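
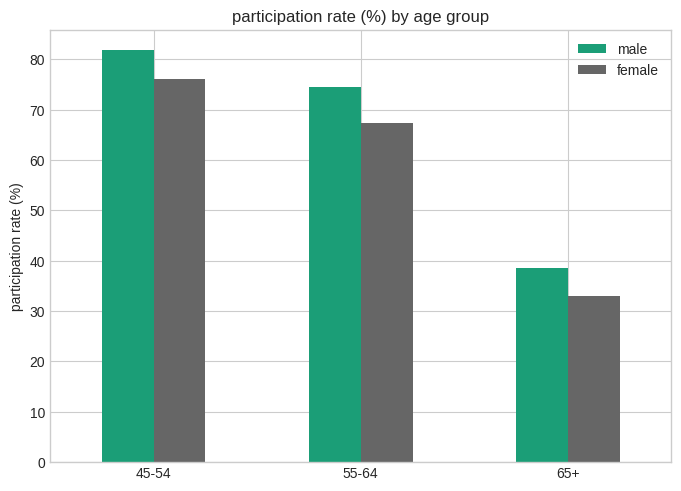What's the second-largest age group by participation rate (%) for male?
Top 3 for male: 45-54 ≈ 80, 55-64 ≈ 70, 65+ ≈ 40.

55-64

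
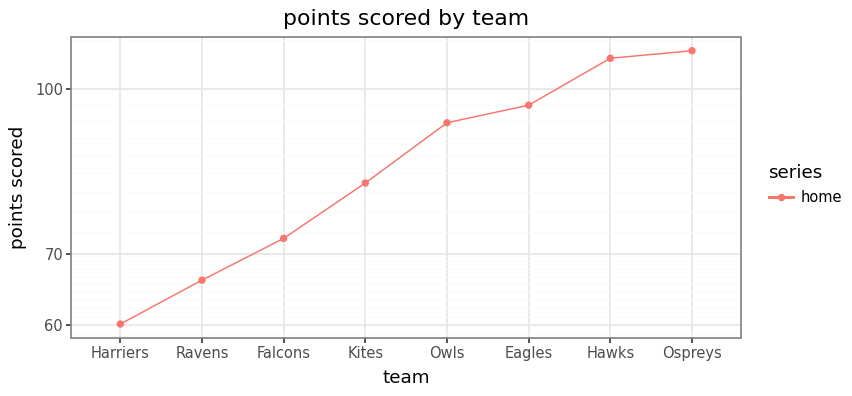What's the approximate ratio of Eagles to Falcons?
Eagles ≈ 95, Falcons ≈ 70; 95/70 ≈ 1.36.

≈ 1.36×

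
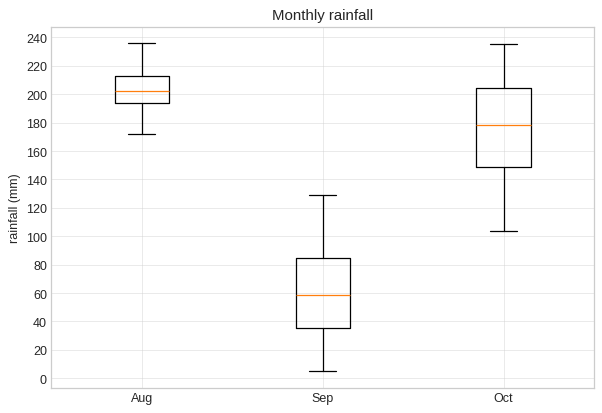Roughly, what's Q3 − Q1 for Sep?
≈ 40

Q3 ≈ 80, Q1 ≈ 40; IQR ≈ 40.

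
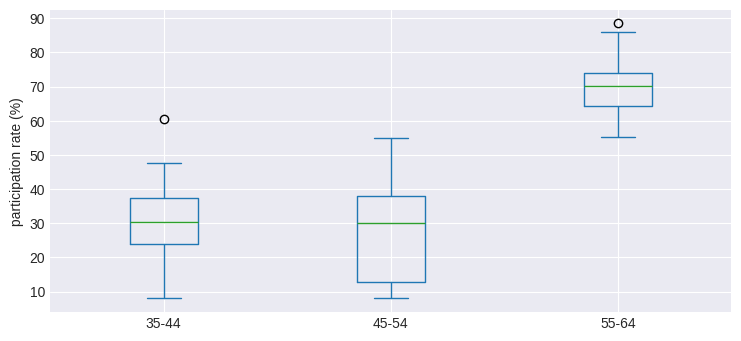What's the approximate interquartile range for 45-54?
≈ 25

Q3 ≈ 40, Q1 ≈ 15; IQR ≈ 25.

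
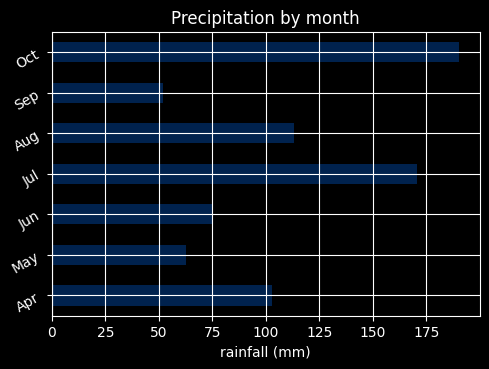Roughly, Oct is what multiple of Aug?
≈ 1.67×

Oct ≈ 200, Aug ≈ 120; 200/120 ≈ 1.67.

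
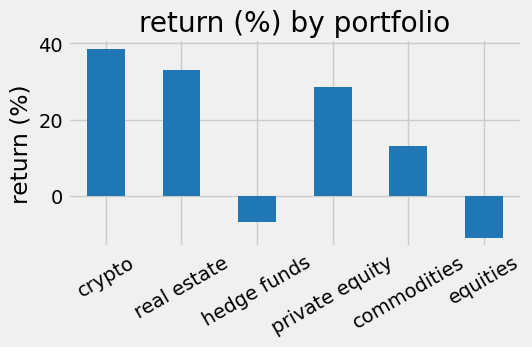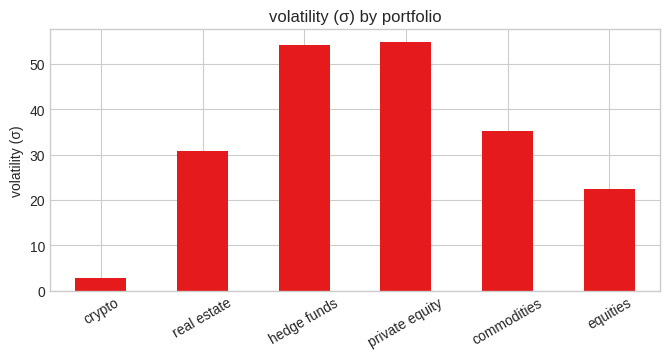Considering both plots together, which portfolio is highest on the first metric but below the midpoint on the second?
crypto

Chart 2 median volatility (σ) ≈ 30; below-median portfolios: crypto, real estate, equities. Among those, crypto has the highest return (%) (≈ 40).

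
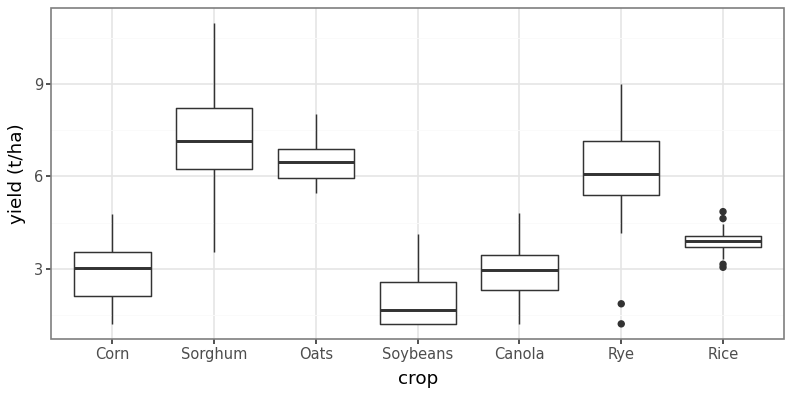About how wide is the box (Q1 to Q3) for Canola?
≈ 1.0

Q3 ≈ 3.5, Q1 ≈ 2.5; IQR ≈ 1.0.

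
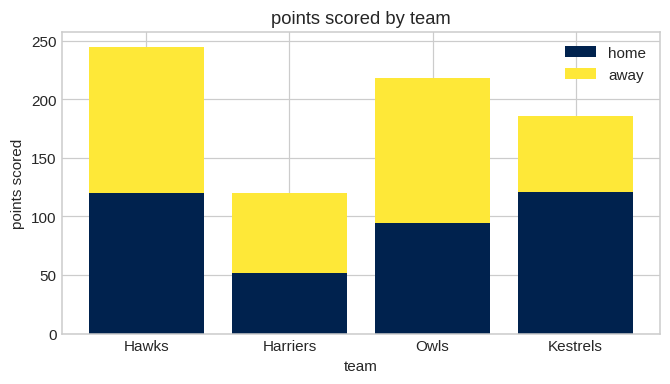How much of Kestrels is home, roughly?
home top ≈ 125, bottom ≈ 0; segment ≈ 125.

≈ 125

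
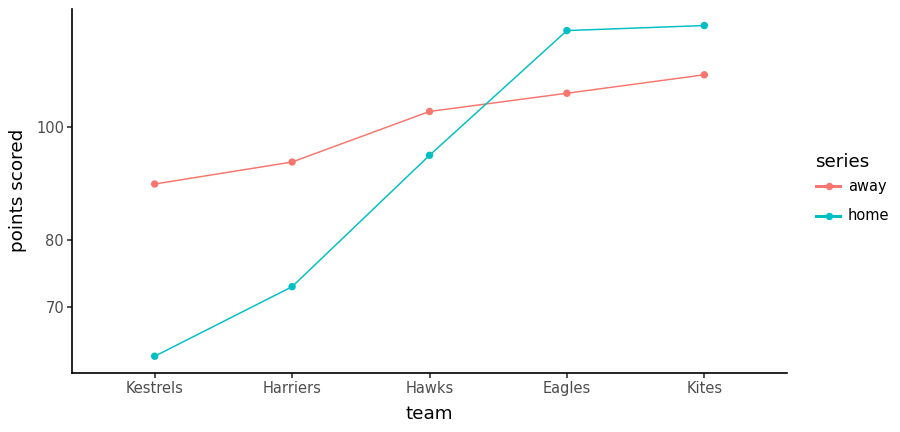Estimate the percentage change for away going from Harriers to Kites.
Harriers ≈ 95, Kites ≈ 110; (110 − 95) / 95 ≈ +15.8%.

≈ +15.8%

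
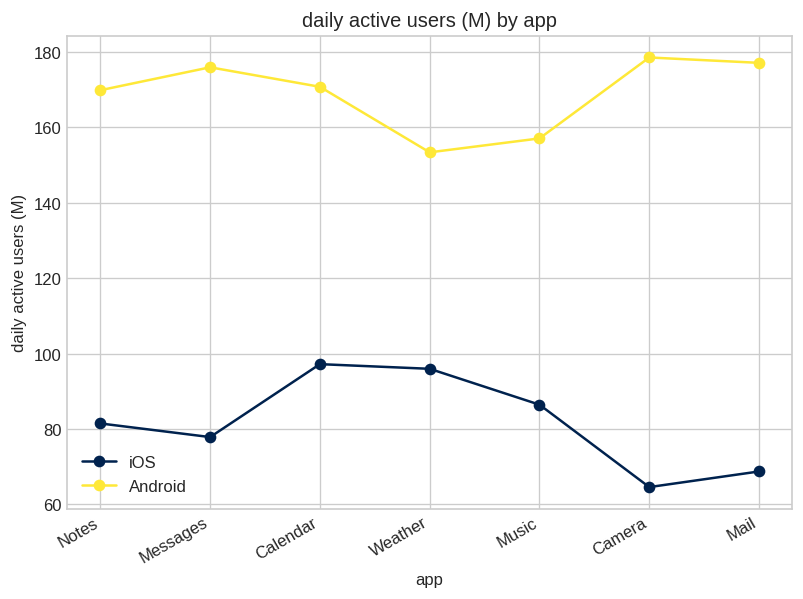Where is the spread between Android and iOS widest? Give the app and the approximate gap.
Camera, ≈ 120 M

Camera: Android ≈ 180, iOS ≈ 60 → gap ≈ 120. Next-largest (Mail) is only ≈ 110.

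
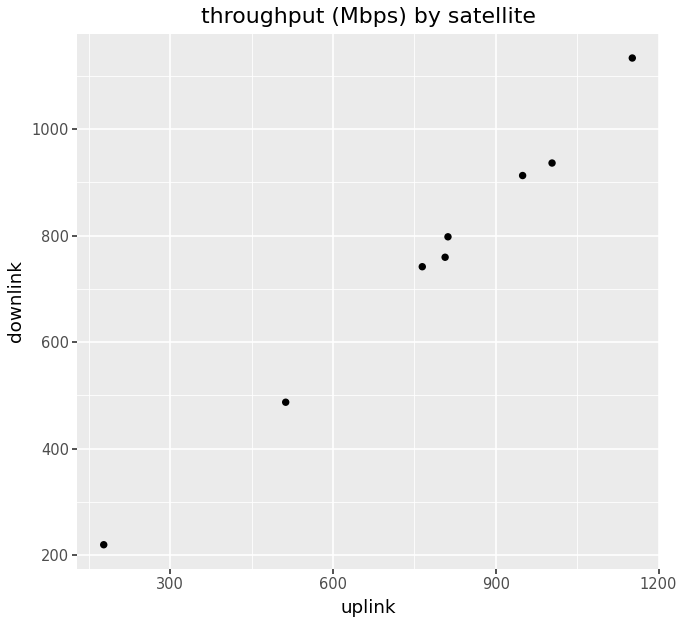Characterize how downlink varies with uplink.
positive, strong

Points are positively correlated; strong (|r| ≈ 1.0).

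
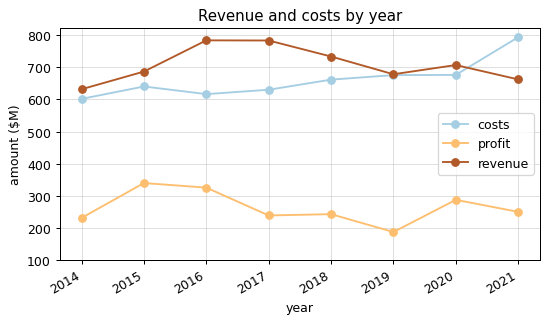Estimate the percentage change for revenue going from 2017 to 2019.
≈ -12.5%

2017 ≈ 800, 2019 ≈ 700; (700 − 800) / 800 ≈ -12.5%.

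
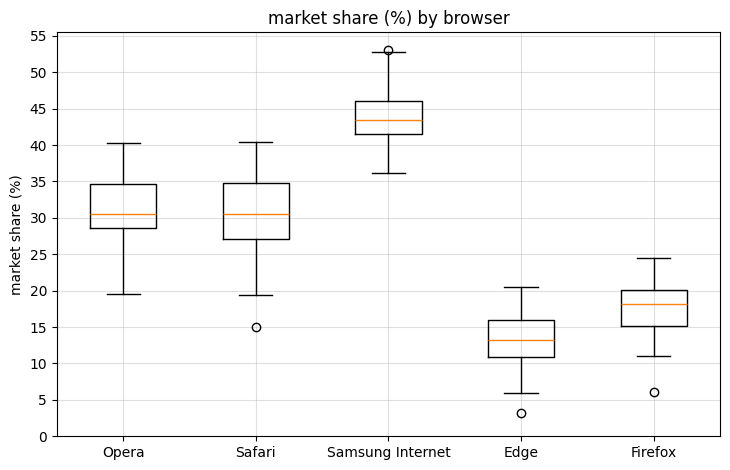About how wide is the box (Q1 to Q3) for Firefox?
≈ 5

Q3 ≈ 20, Q1 ≈ 15; IQR ≈ 5.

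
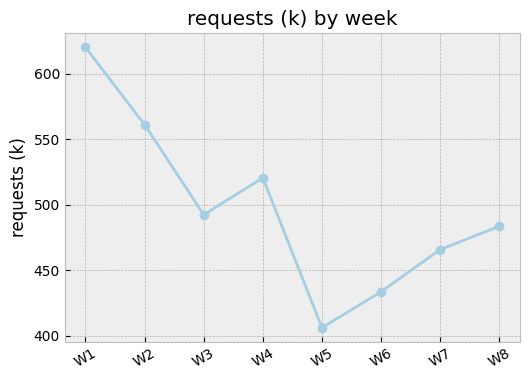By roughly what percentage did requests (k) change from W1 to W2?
W1 ≈ 620, W2 ≈ 560; (560 − 620) / 620 ≈ -9.7%.

≈ -9.7%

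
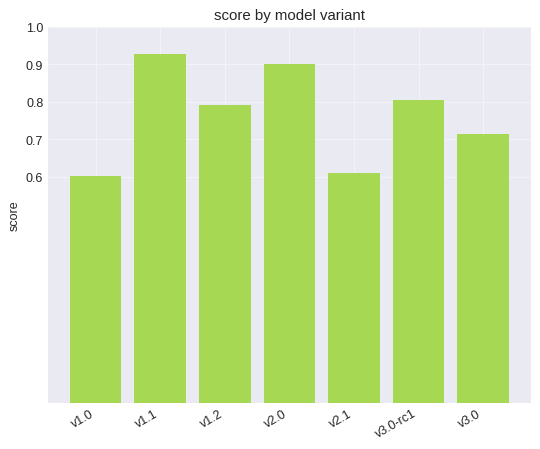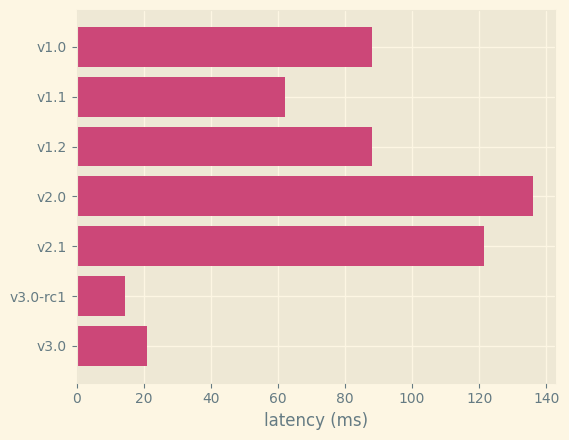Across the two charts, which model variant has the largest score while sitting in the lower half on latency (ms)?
v1.1

Chart 2 median latency (ms) ≈ 80; below-median model variants: v1.1, v3.0-rc1, v3.0. Among those, v1.1 has the highest score (≈ 0.9).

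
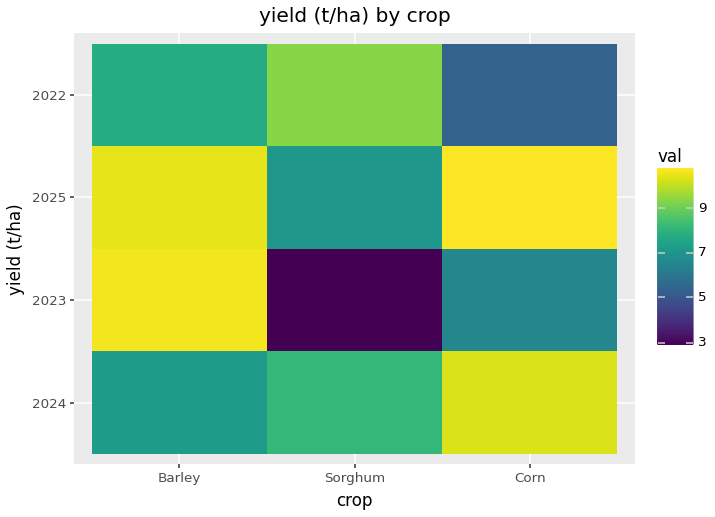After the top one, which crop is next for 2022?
Top 3 for 2022: Sorghum ≈ 9, Barley ≈ 8, Corn ≈ 5.

Barley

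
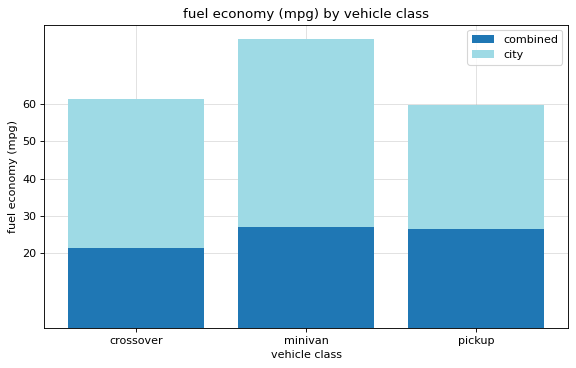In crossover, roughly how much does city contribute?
city top ≈ 60, bottom ≈ 20; segment ≈ 40.

≈ 40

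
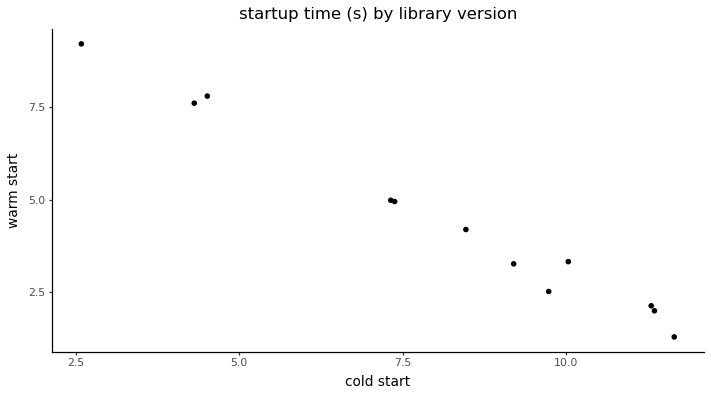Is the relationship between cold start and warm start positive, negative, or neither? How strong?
negative, strong

Points are negatively correlated; strong (|r| ≈ 1.0).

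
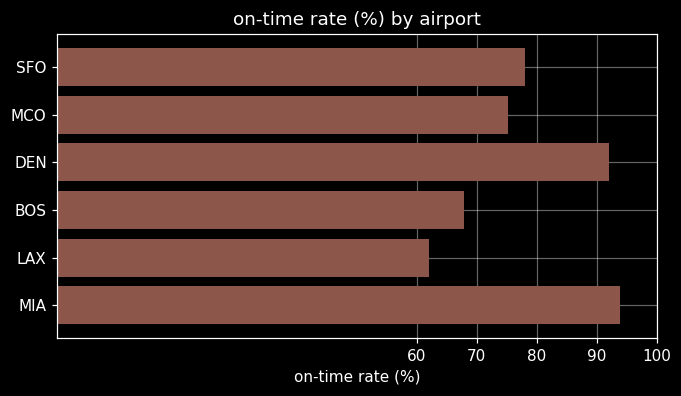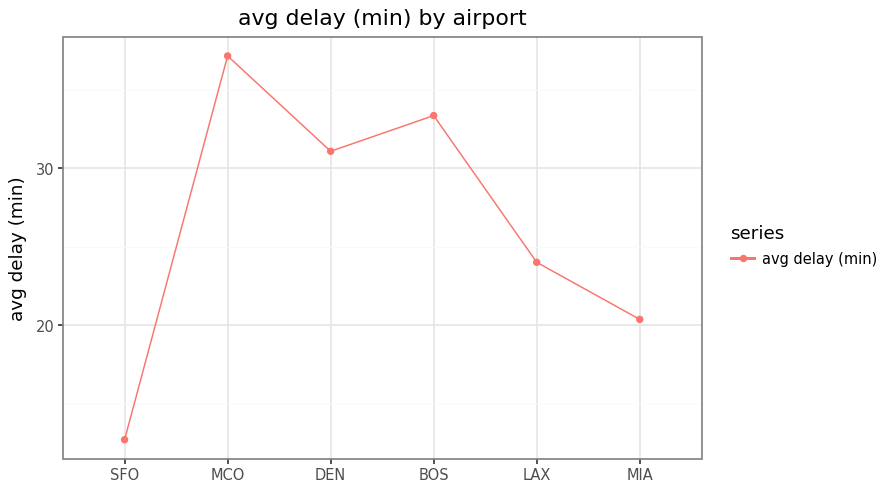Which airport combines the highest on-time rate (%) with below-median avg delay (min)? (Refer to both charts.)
Chart 2 median avg delay (min) ≈ 30; below-median airports: SFO, LAX, MIA. Among those, MIA has the highest on-time rate (%) (≈ 90).

MIA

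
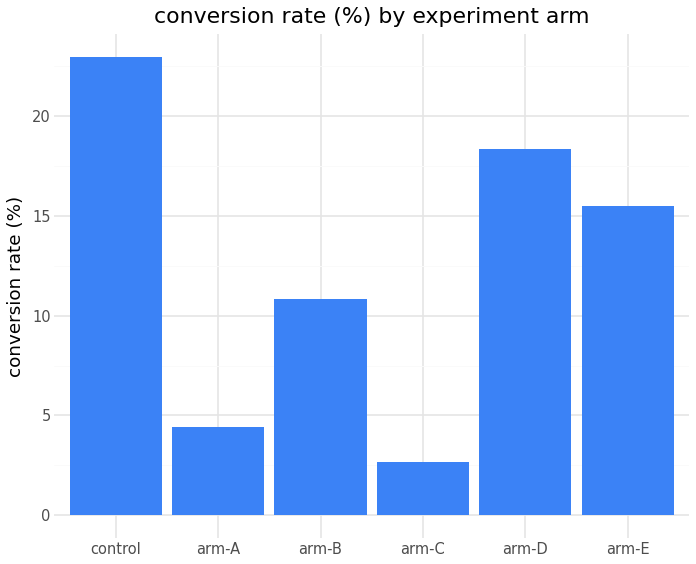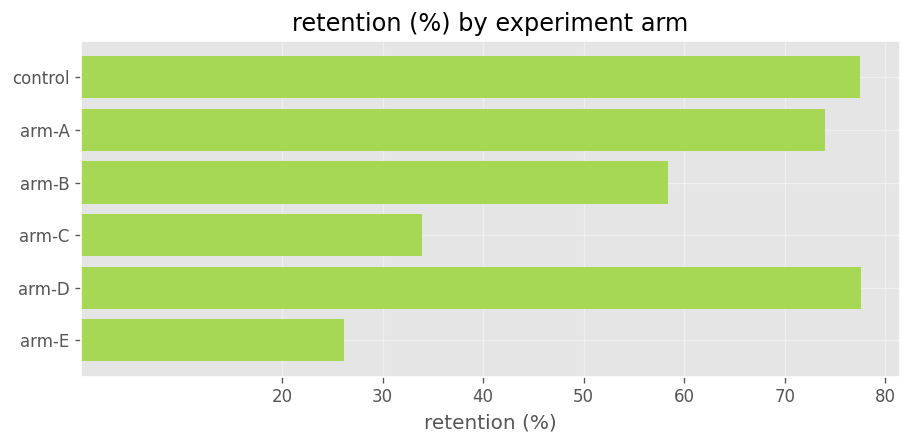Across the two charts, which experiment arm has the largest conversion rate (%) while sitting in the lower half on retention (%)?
arm-E

Chart 2 median retention (%) ≈ 70; below-median experiment arms: arm-B, arm-C, arm-E. Among those, arm-E has the highest conversion rate (%) (≈ 15).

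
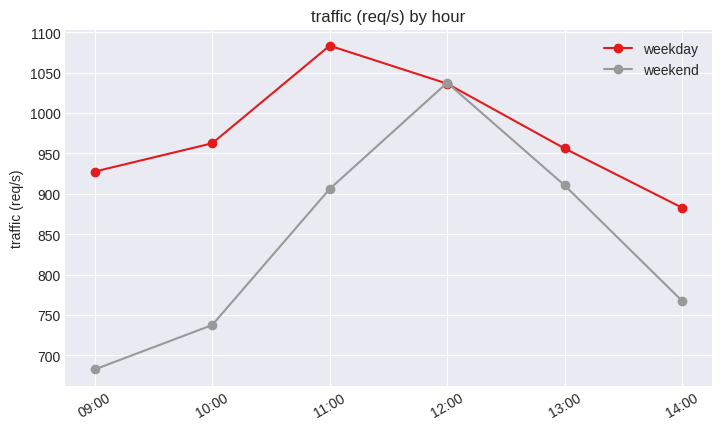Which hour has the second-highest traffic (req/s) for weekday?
12:00

Top 3 for weekday: 11:00 ≈ 1100, 12:00 ≈ 1050, 10:00 ≈ 950.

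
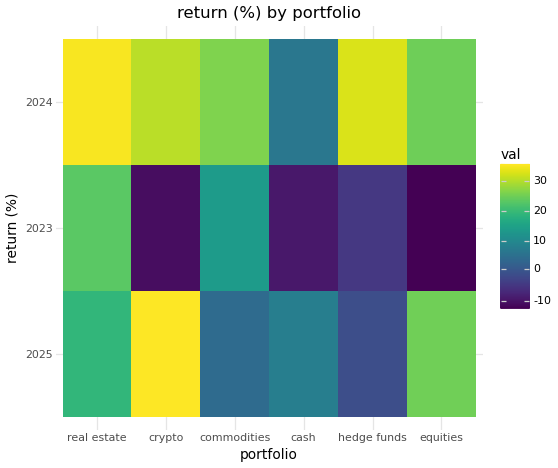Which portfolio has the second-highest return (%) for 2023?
Top 3 for 2023: real estate ≈ 25, commodities ≈ 15, hedge funds ≈ -5.

commodities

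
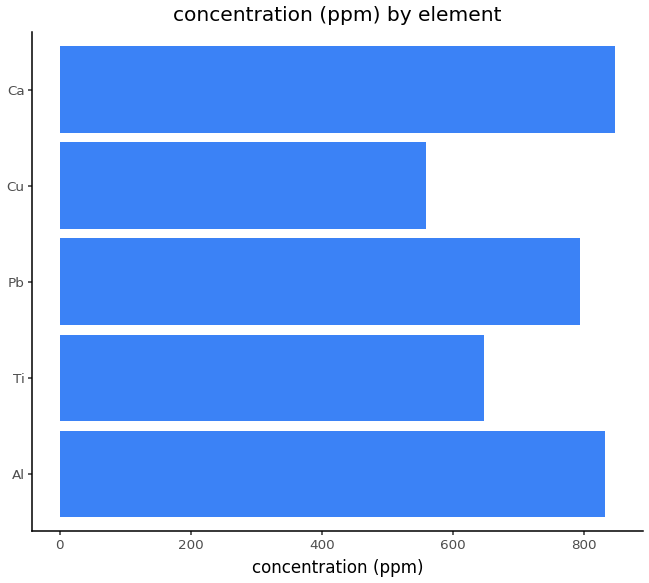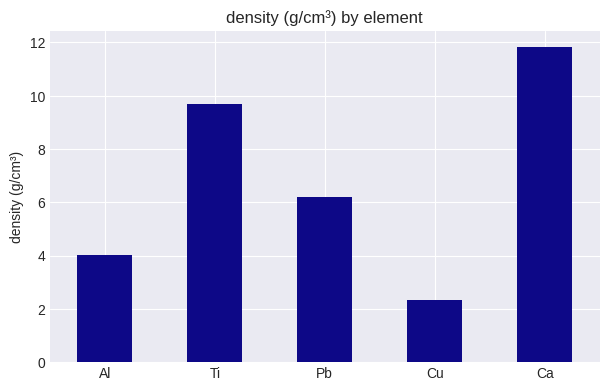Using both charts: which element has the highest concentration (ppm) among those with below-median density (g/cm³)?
Al

Chart 2 median density (g/cm³) ≈ 6; below-median elements: Al, Cu. Among those, Al has the highest concentration (ppm) (≈ 800).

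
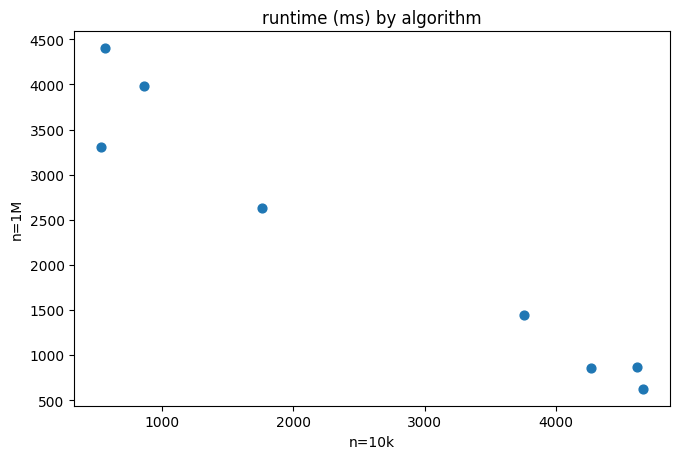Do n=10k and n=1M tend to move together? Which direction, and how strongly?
negative, strong

Points are negatively correlated; strong (|r| ≈ 1.0).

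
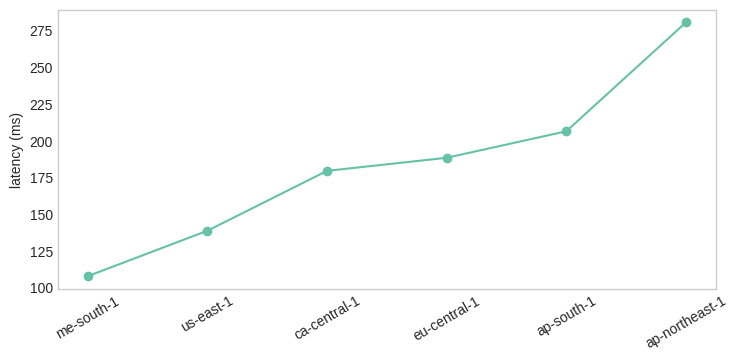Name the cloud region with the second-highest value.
ap-south-1

Top 3: ap-northeast-1 ≈ 280, ap-south-1 ≈ 200, eu-central-1 ≈ 180.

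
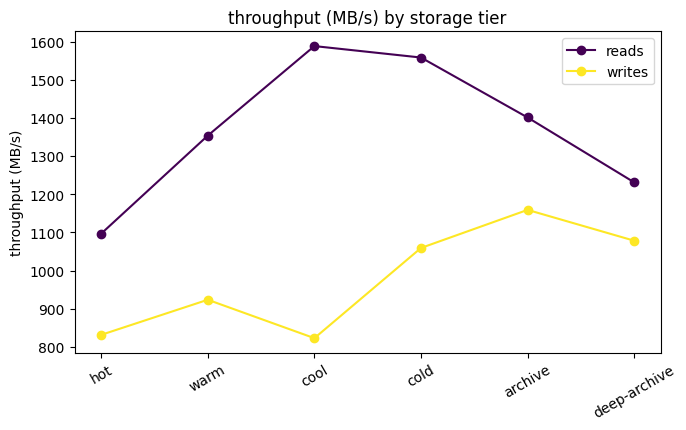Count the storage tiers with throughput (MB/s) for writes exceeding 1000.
3

Above 1000: cold, archive, deep-archive.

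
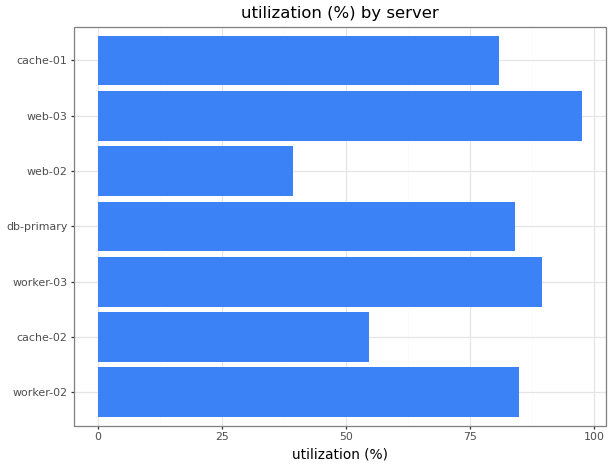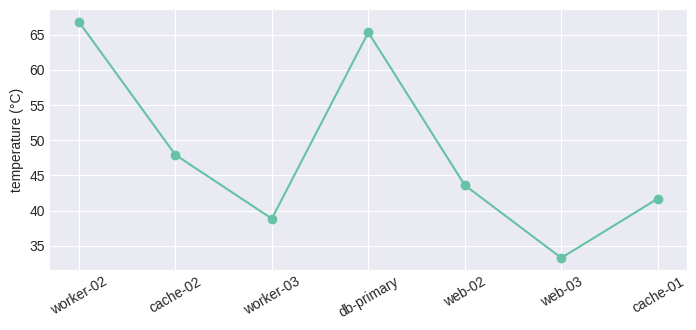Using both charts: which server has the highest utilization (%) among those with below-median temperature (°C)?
web-03

Chart 2 median temperature (°C) ≈ 40; below-median servers: worker-03, web-03, cache-01. Among those, web-03 has the highest utilization (%) (≈ 100).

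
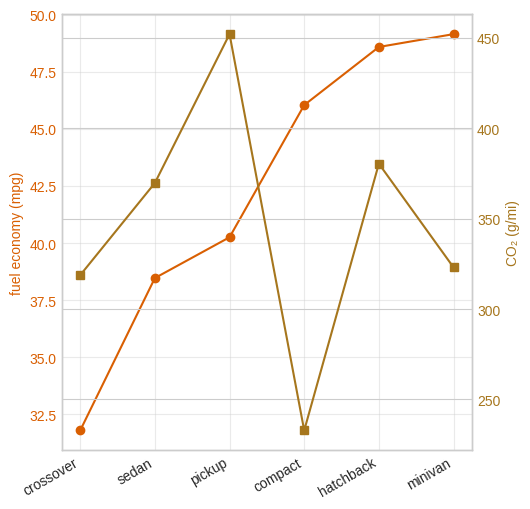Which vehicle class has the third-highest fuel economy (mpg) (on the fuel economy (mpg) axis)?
compact

Top 4 (on the fuel economy (mpg) axis): minivan ≈ 50, hatchback ≈ 48, compact ≈ 46, pickup ≈ 40.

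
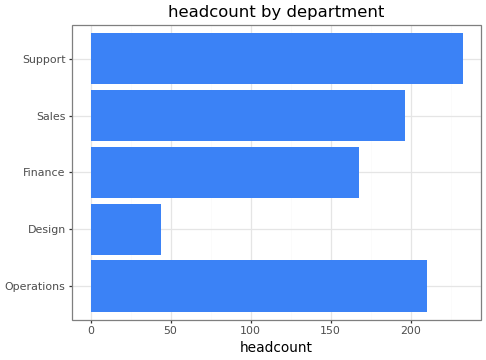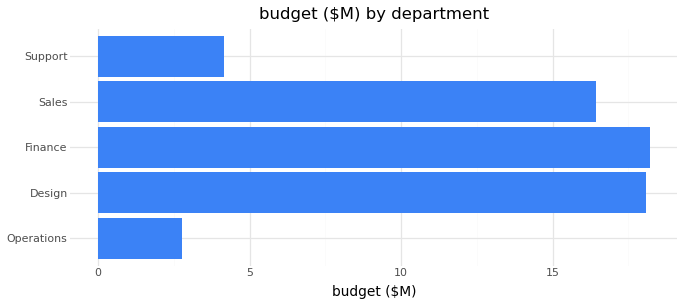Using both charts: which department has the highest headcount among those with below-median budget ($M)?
Chart 2 median budget ($M) ≈ 16; below-median departments: Operations, Support. Among those, Support has the highest headcount (≈ 225).

Support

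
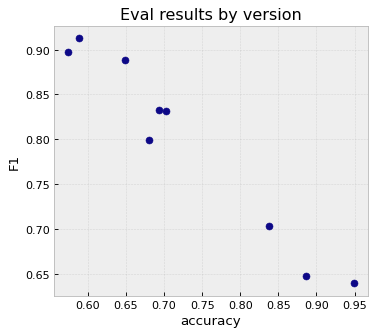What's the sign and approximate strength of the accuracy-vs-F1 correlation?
Points are negatively correlated; strong (|r| ≈ 1.0).

negative, strong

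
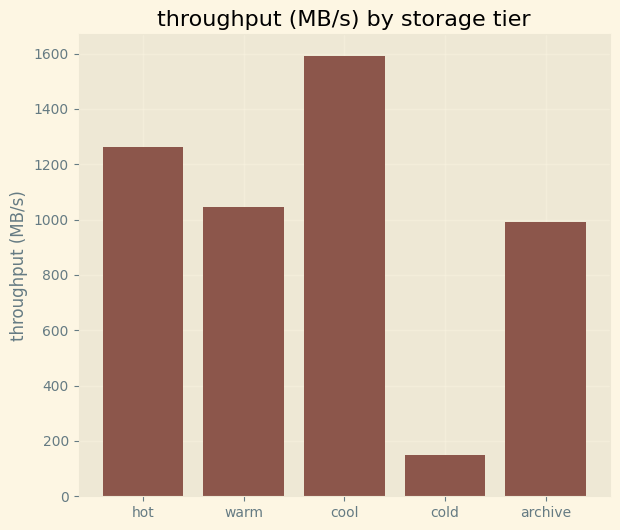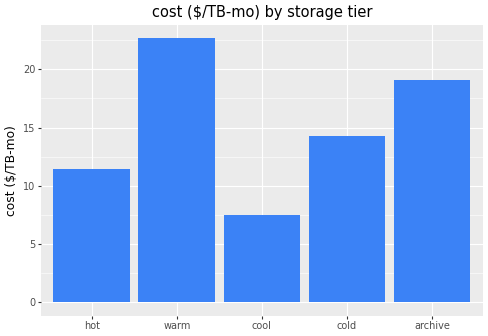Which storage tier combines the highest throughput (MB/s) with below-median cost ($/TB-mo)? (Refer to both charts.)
cool

Chart 2 median cost ($/TB-mo) ≈ 15; below-median storage tiers: hot, cool. Among those, cool has the highest throughput (MB/s) (≈ 1600).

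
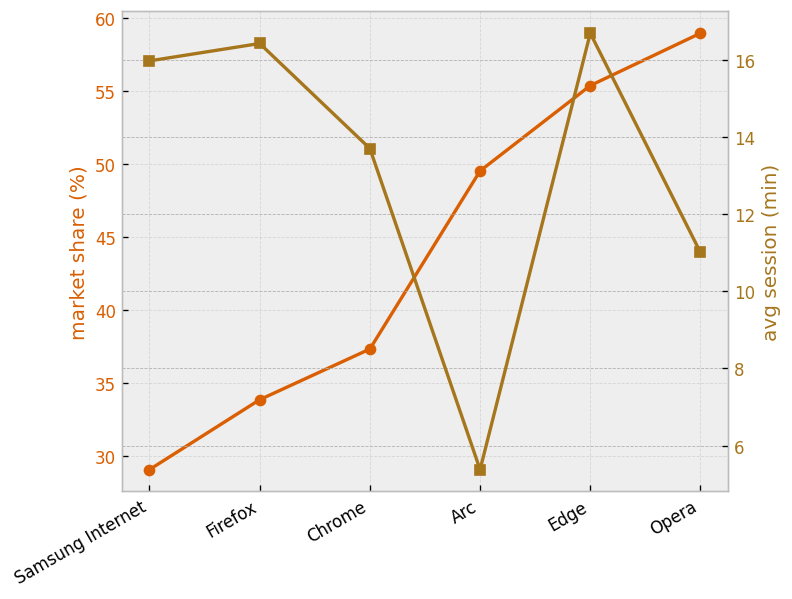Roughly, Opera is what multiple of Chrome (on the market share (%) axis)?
Opera ≈ 60, Chrome ≈ 35; 60/35 ≈ 1.71.

≈ 1.71×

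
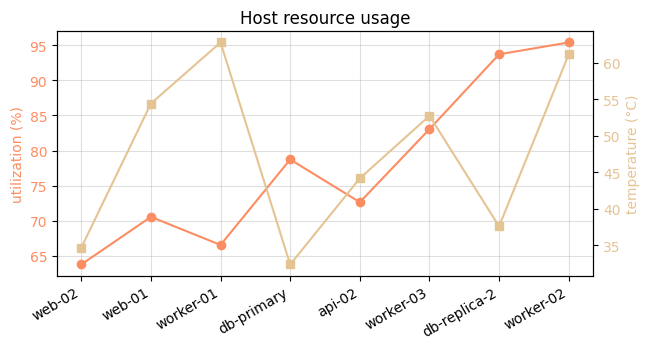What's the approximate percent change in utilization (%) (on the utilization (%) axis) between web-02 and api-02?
web-02 ≈ 65, api-02 ≈ 75; (75 − 65) / 65 ≈ +15.4%.

≈ +15.4%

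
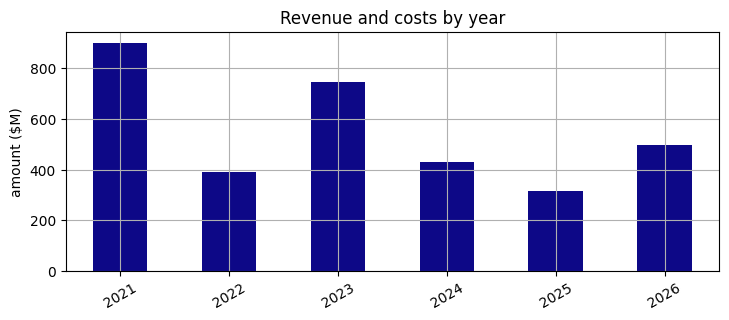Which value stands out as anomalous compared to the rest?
2021 ≈ 900; the rest sit between ≈ 300 and ≈ 700.

2021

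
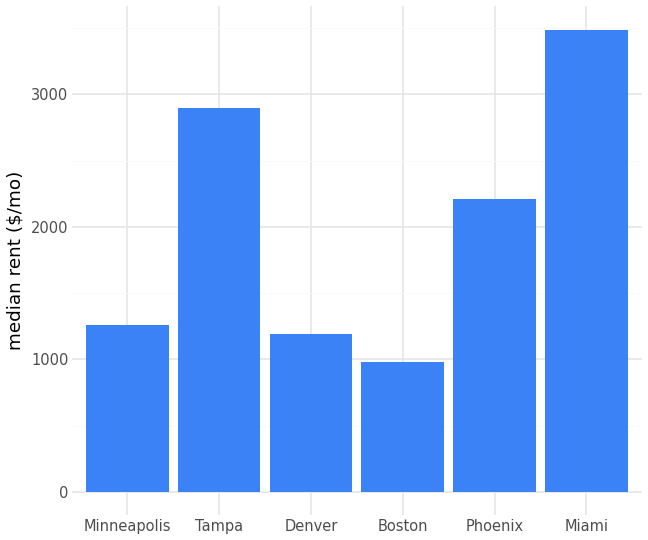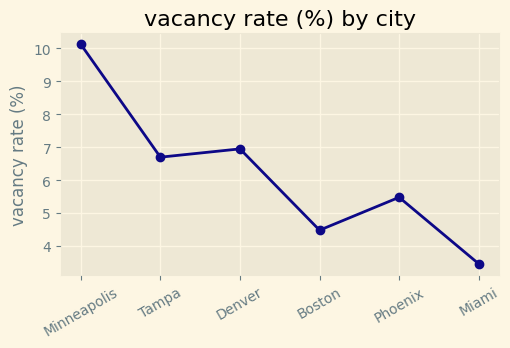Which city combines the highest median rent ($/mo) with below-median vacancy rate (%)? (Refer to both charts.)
Chart 2 median vacancy rate (%) ≈ 6; below-median cities: Boston, Phoenix, Miami. Among those, Miami has the highest median rent ($/mo) (≈ 3500).

Miami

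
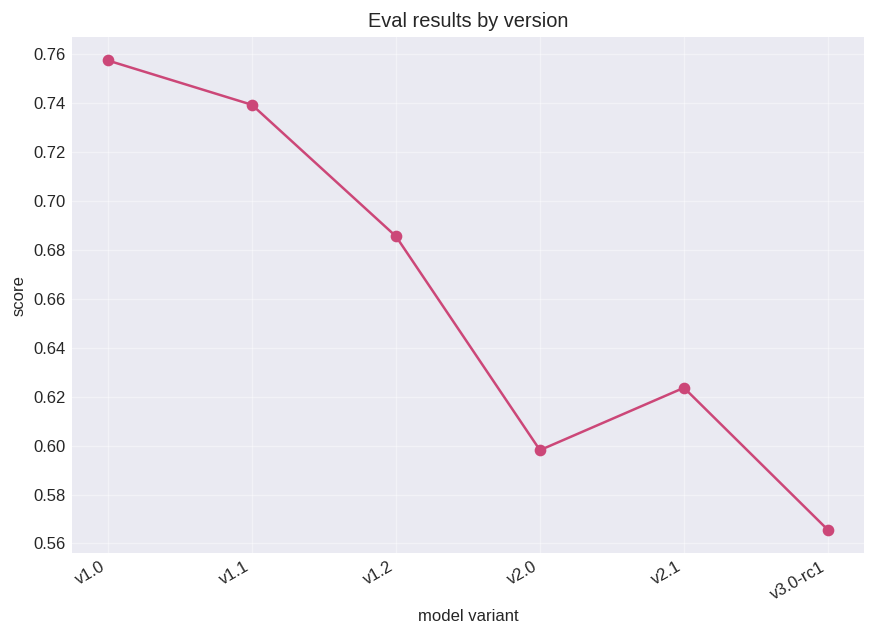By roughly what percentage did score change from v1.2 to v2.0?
≈ -11.8%

v1.2 ≈ 0.68, v2.0 ≈ 0.60; (0.60 − 0.68) / 0.68 ≈ -11.8%.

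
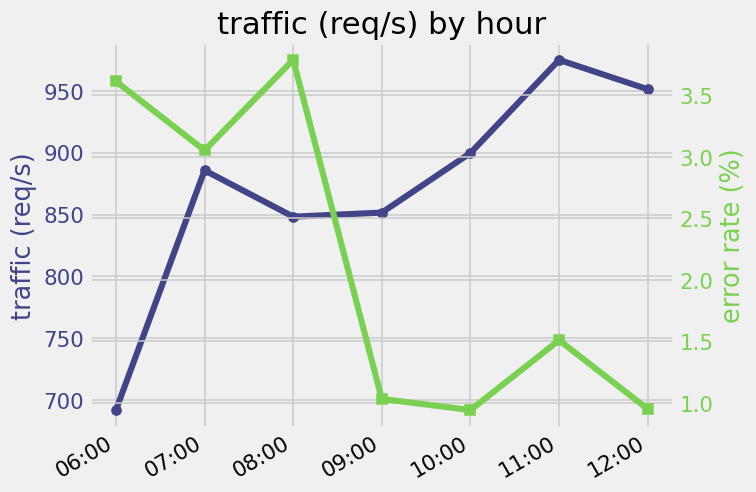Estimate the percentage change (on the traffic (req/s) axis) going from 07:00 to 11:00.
≈ +11.4%

07:00 ≈ 875, 11:00 ≈ 975; (975 − 875) / 875 ≈ +11.4%.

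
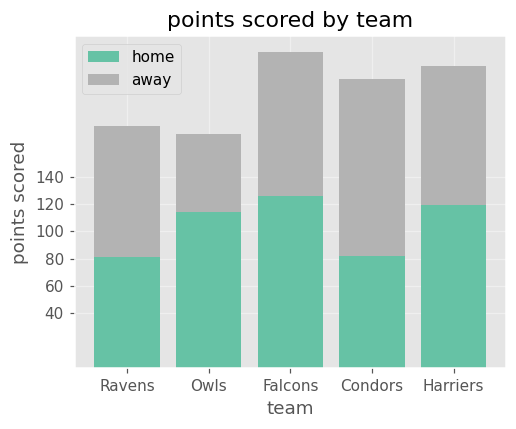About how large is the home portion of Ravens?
home top ≈ 80, bottom ≈ 0; segment ≈ 80.

≈ 80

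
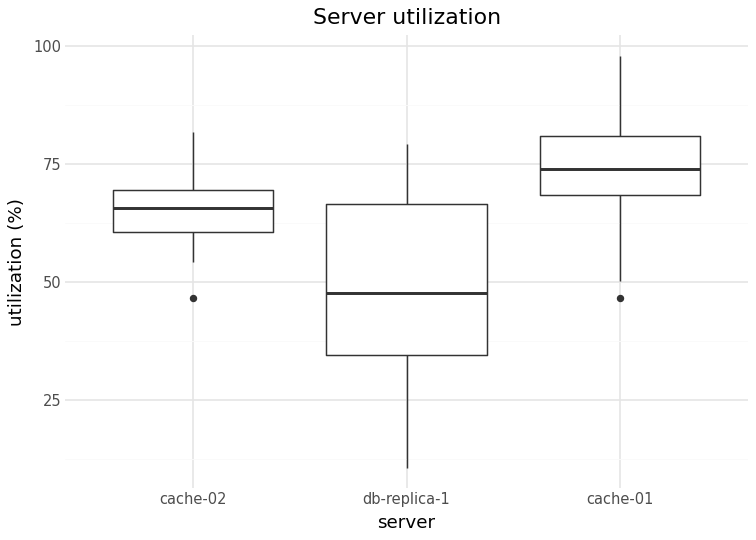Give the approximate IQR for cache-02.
Q3 ≈ 70, Q1 ≈ 60; IQR ≈ 10.

≈ 10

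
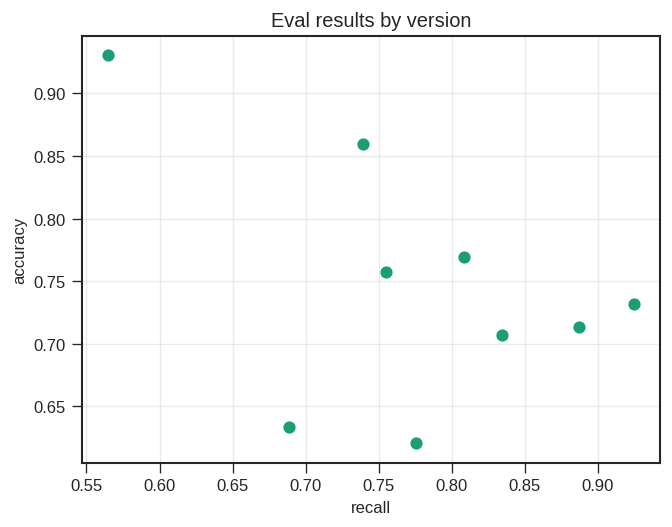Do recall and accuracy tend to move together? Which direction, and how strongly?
negative, moderate

Points are negatively correlated; moderate (|r| ≈ 0.5).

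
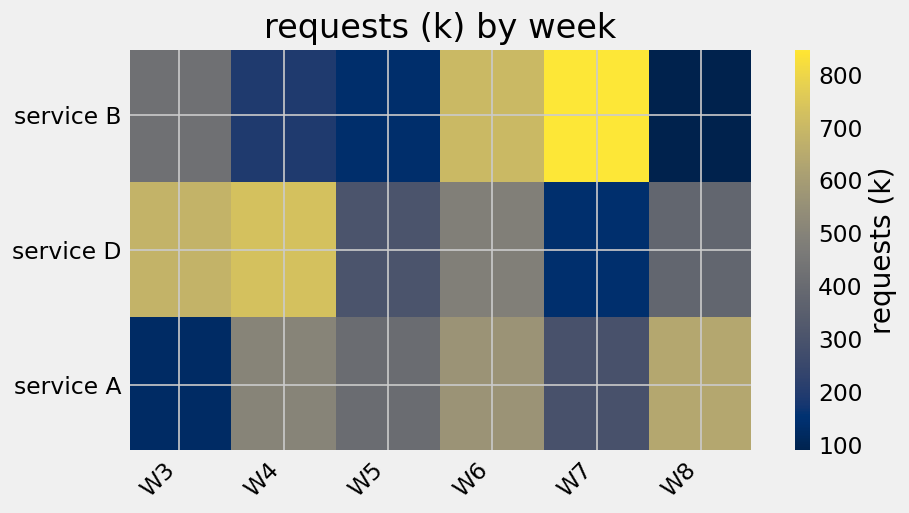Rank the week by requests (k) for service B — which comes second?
Top 3 for service B: W7 ≈ 900, W6 ≈ 700, W3 ≈ 400.

W6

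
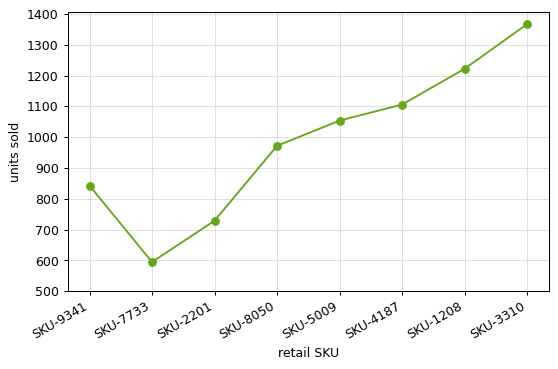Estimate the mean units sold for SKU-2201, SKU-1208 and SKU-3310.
≈ 1100

(700 + 1200 + 1400) / 3 ≈ 1100.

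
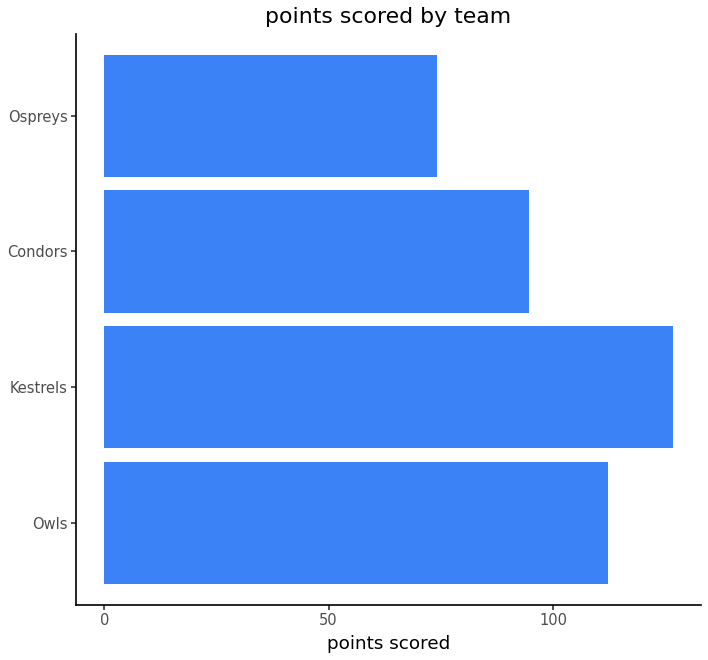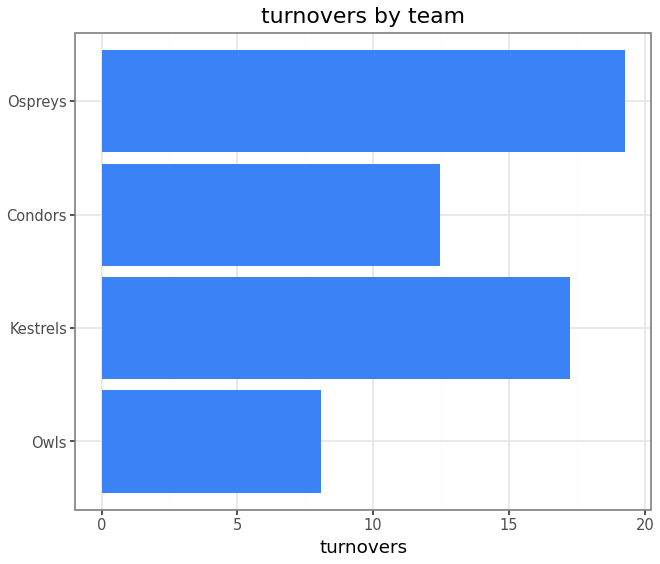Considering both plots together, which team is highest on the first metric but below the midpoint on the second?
Chart 2 median turnovers ≈ 14; below-median teams: Owls, Condors. Among those, Owls has the highest points scored (≈ 120).

Owls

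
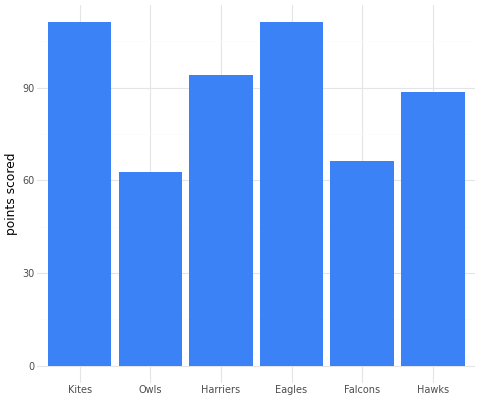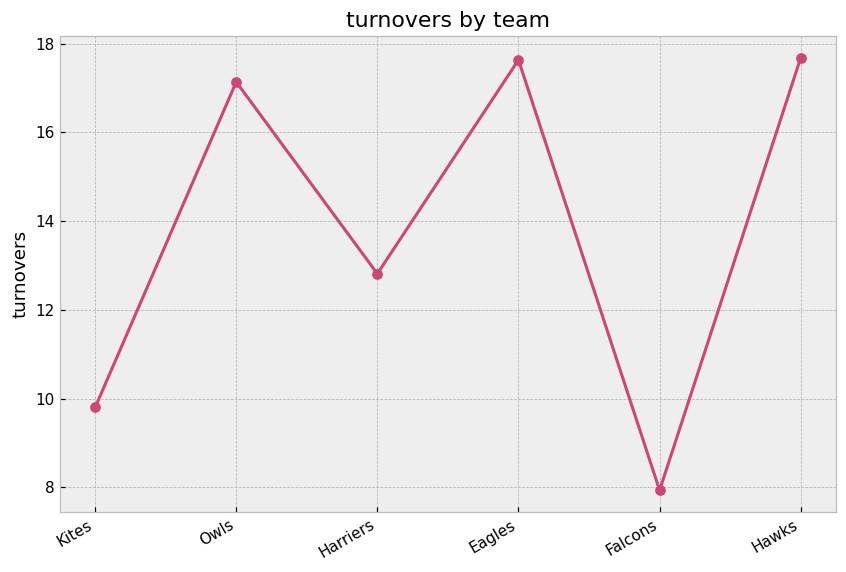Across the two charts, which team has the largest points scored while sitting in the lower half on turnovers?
Kites

Chart 2 median turnovers ≈ 14; below-median teams: Kites, Harriers, Falcons. Among those, Kites has the highest points scored (≈ 120).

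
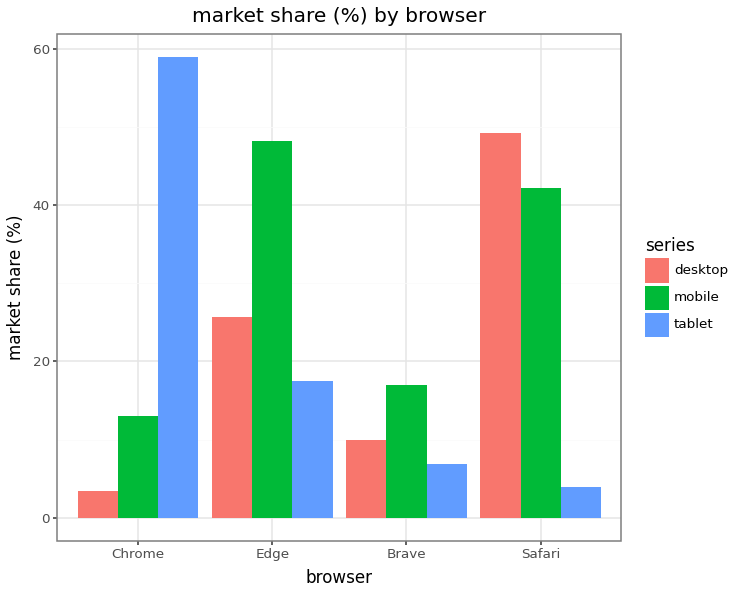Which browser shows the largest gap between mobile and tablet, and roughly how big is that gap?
Chrome: mobile ≈ 15, tablet ≈ 60 → gap ≈ 45. Next-largest (Safari) is only ≈ 35.

Chrome, ≈ 45 %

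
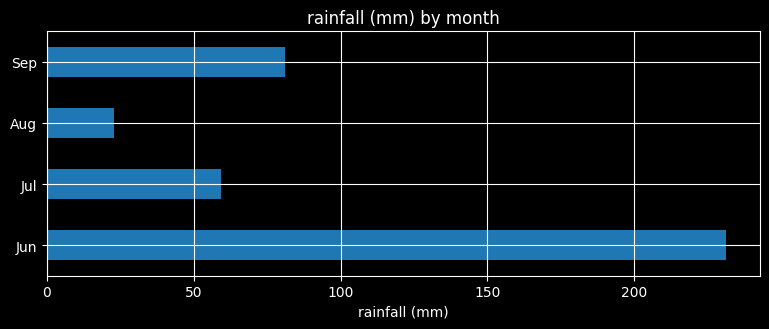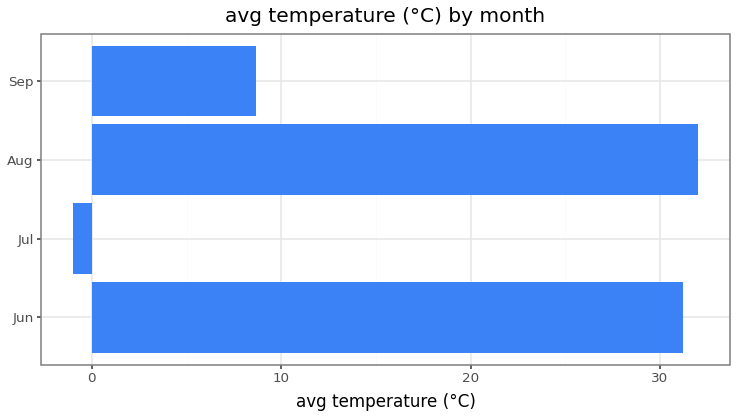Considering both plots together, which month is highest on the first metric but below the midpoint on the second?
Chart 2 median avg temperature (°C) ≈ 20; below-median months: Jul, Sep. Among those, Sep has the highest rainfall (mm) (≈ 75).

Sep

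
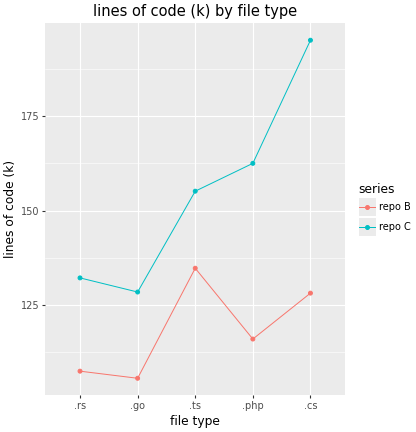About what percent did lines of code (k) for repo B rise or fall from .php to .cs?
≈ +8.3%

.php ≈ 120, .cs ≈ 130; (130 − 120) / 120 ≈ +8.3%.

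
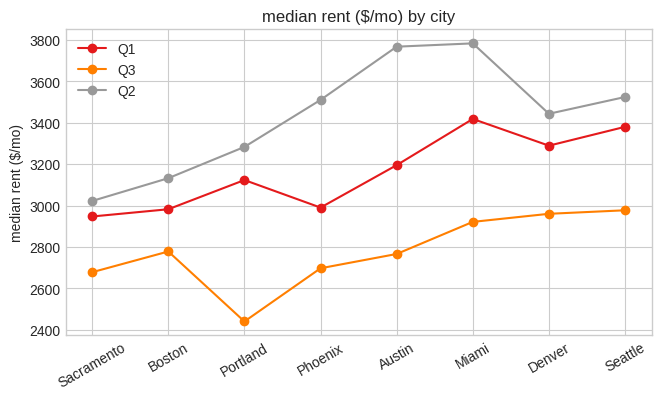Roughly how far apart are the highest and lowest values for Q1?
Max Miami ≈ 3400, min Sacramento ≈ 3000; range ≈ 400.

≈ 400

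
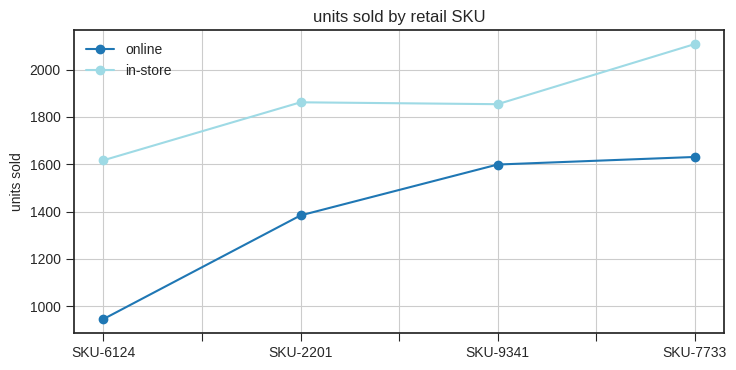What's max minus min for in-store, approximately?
Max SKU-7733 ≈ 2100, min SKU-6124 ≈ 1600; range ≈ 500.

≈ 500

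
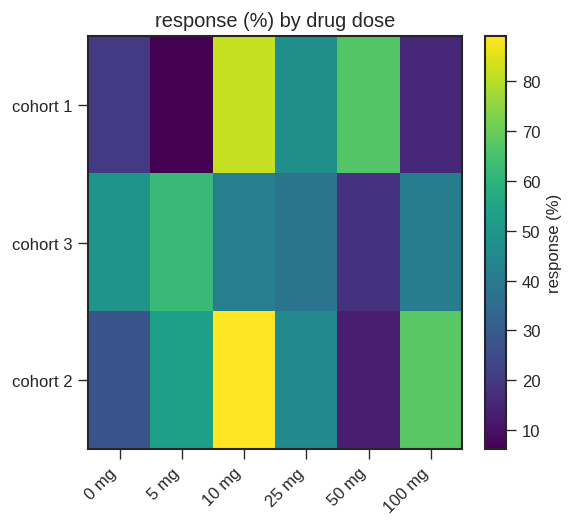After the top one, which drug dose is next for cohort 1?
Top 3 for cohort 1: 10 mg ≈ 80, 50 mg ≈ 70, 25 mg ≈ 50.

50 mg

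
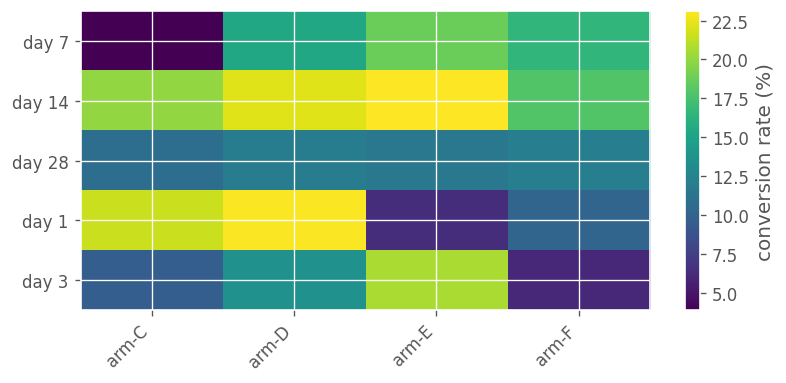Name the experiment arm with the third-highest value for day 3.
arm-C

Top 4 for day 3: arm-E ≈ 20, arm-D ≈ 14, arm-C ≈ 10, arm-F ≈ 6.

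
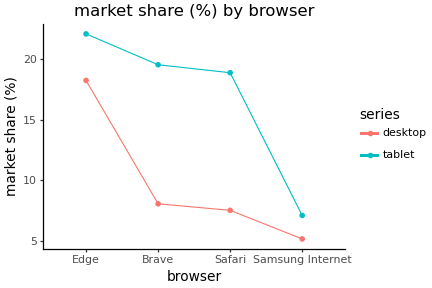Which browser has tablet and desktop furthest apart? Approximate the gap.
Brave: tablet ≈ 20, desktop ≈ 8 → gap ≈ 12. Next-largest (Safari) is only ≈ 10.

Brave, ≈ 12 %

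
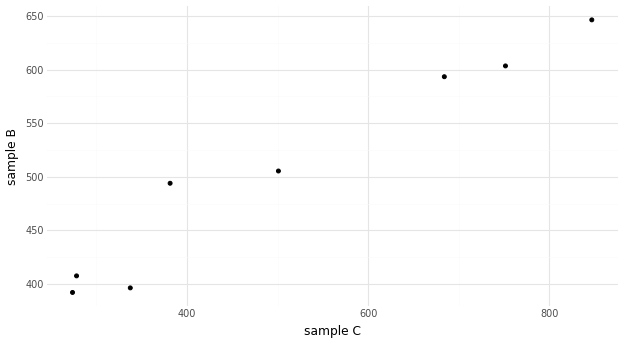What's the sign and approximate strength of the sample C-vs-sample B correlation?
positive, strong

Points are positively correlated; strong (|r| ≈ 1.0).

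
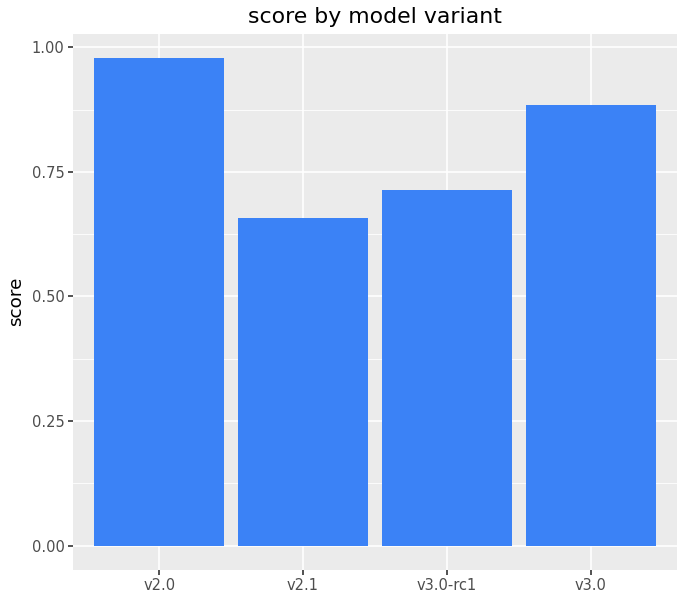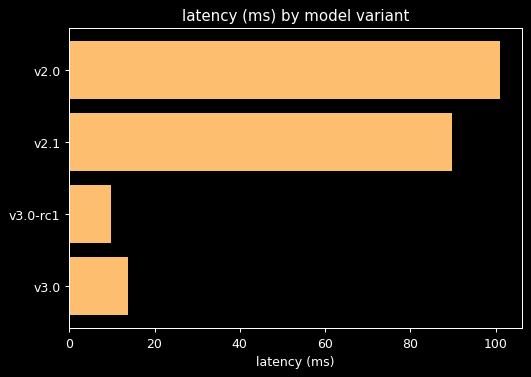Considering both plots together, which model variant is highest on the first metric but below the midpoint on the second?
Chart 2 median latency (ms) ≈ 50; below-median model variants: v3.0-rc1, v3.0. Among those, v3.0 has the highest score (≈ 0.9).

v3.0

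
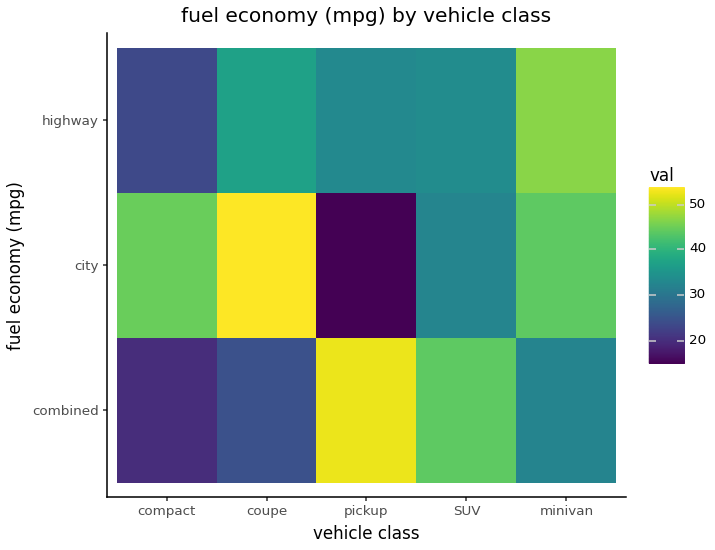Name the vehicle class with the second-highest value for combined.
SUV

Top 3 for combined: pickup ≈ 55, SUV ≈ 45, minivan ≈ 30.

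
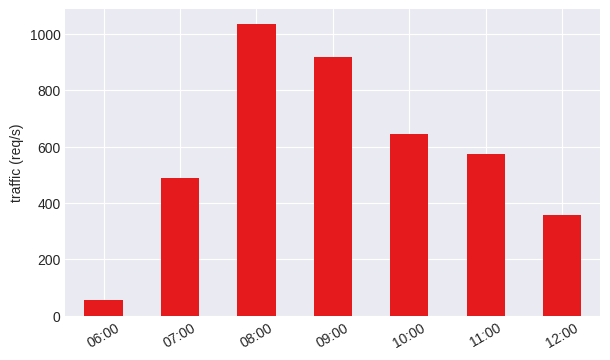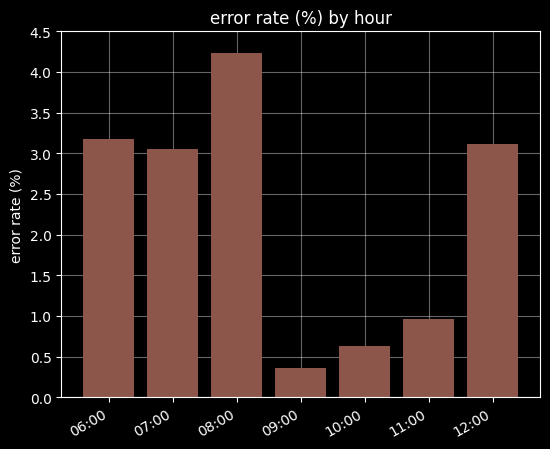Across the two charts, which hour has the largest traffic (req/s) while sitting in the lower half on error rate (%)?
09:00

Chart 2 median error rate (%) ≈ 3; below-median hours: 09:00, 10:00, 11:00. Among those, 09:00 has the highest traffic (req/s) (≈ 900).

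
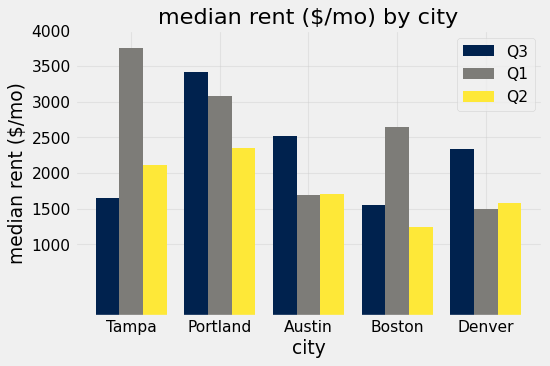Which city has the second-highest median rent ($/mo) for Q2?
Top 3 for Q2: Portland ≈ 2500, Tampa ≈ 2000, Austin ≈ 1500.

Tampa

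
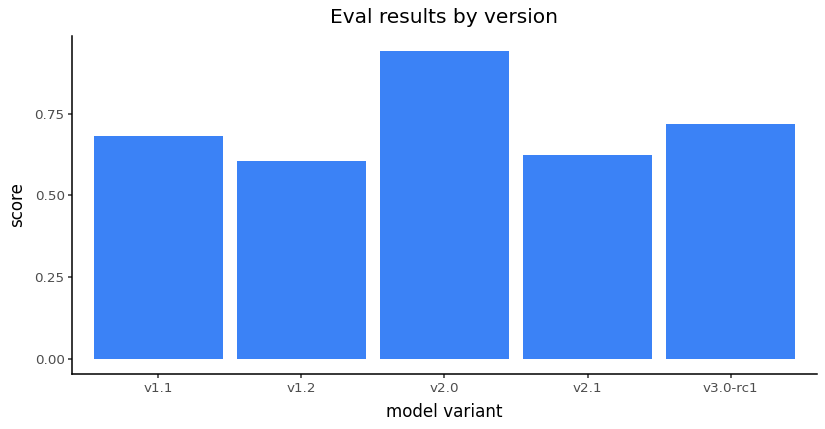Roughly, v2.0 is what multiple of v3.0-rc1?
≈ 1.29×

v2.0 ≈ 0.9, v3.0-rc1 ≈ 0.7; 0.9/0.7 ≈ 1.29.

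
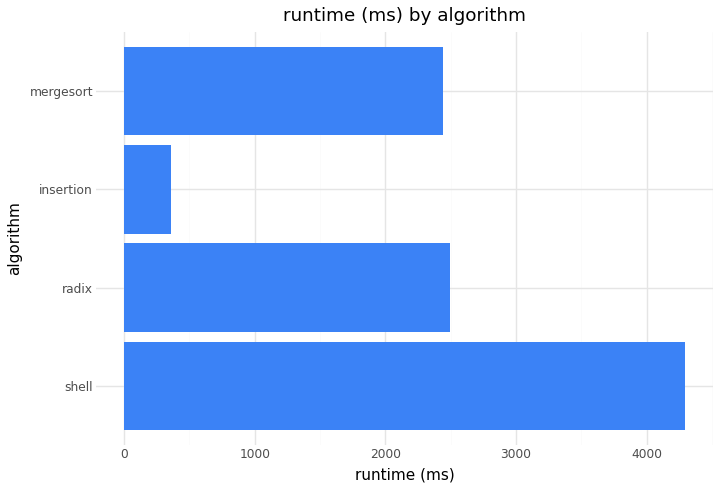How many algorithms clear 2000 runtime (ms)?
3

Above 2000: shell, radix, mergesort.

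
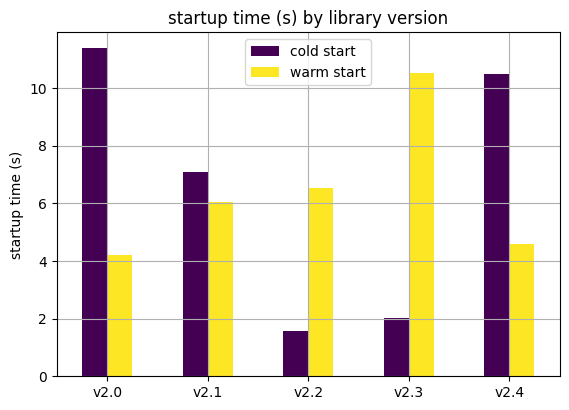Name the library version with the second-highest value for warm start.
Top 3 for warm start: v2.3 ≈ 11, v2.2 ≈ 7, v2.1 ≈ 6.

v2.2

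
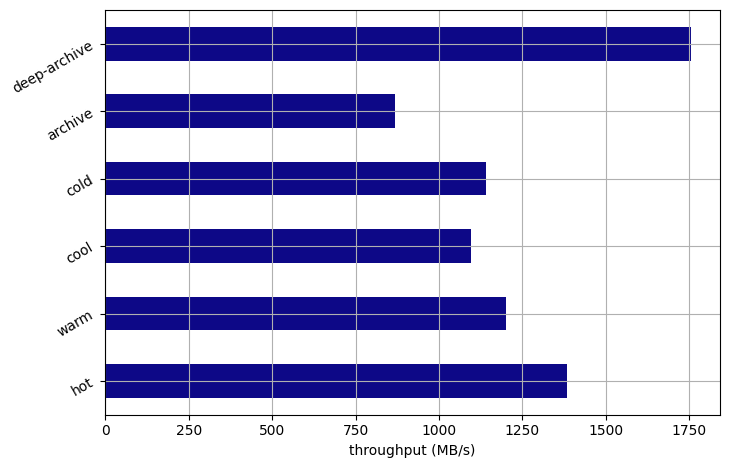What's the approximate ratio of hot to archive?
hot ≈ 1400, archive ≈ 800; 1400/800 ≈ 1.75.

≈ 1.75×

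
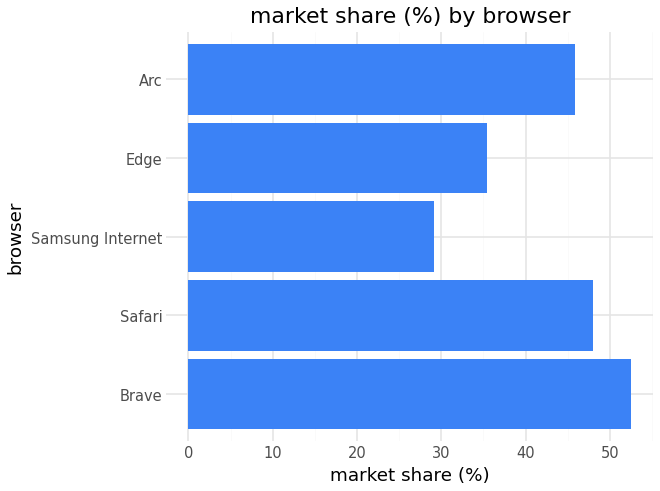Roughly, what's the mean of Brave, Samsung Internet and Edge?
≈ 40

(55 + 30 + 35) / 3 ≈ 40.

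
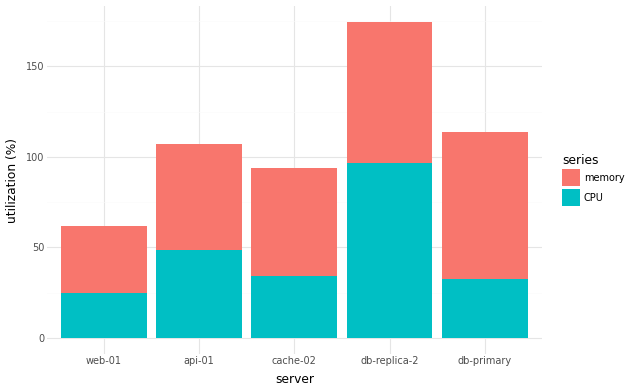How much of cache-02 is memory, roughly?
≈ 60

memory top ≈ 100, bottom ≈ 40; segment ≈ 60.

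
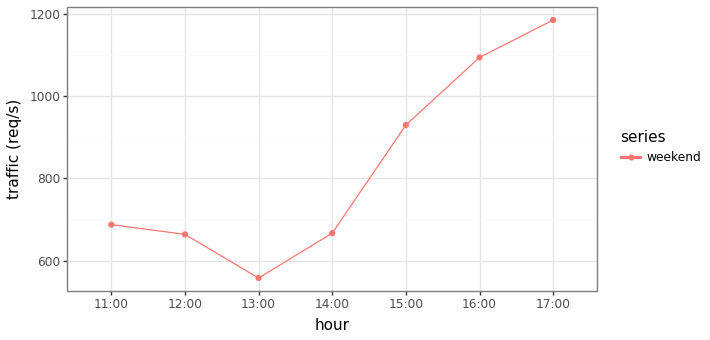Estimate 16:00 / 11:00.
16:00 ≈ 1100, 11:00 ≈ 700; 1100/700 ≈ 1.57.

≈ 1.57×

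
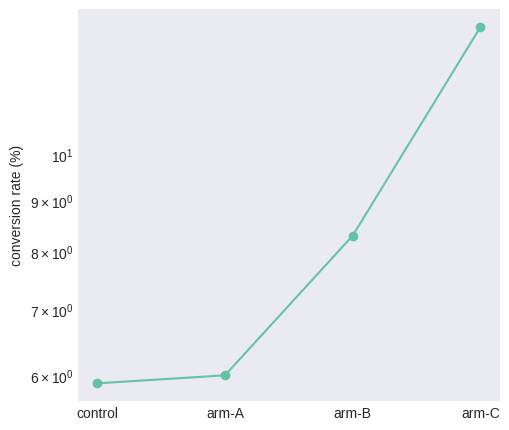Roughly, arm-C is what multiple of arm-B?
≈ 1.62×

arm-C ≈ 13, arm-B ≈ 8; 13/8 ≈ 1.62.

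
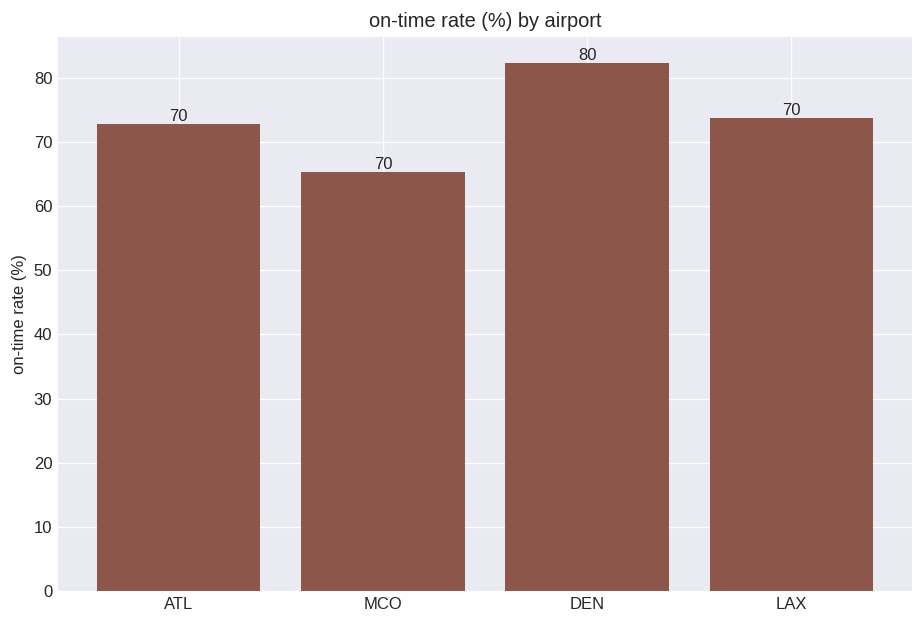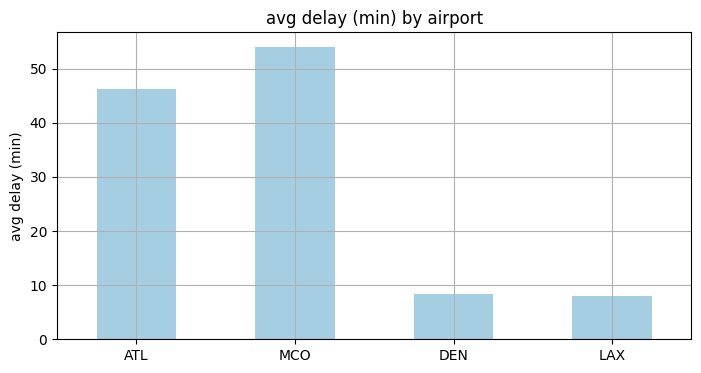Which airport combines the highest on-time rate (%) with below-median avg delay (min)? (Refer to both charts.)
DEN

Chart 2 median avg delay (min) ≈ 25; below-median airports: DEN, LAX. Among those, DEN has the highest on-time rate (%) (≈ 80).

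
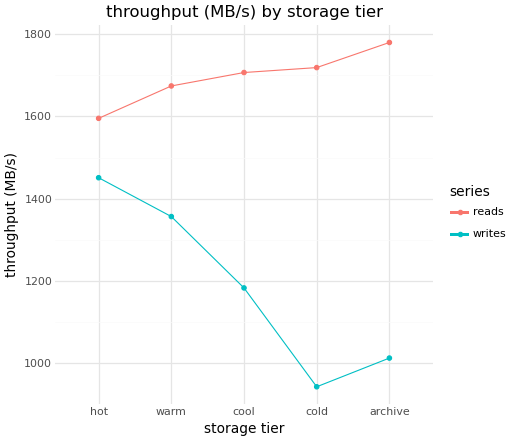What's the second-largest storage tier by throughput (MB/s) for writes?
warm

Top 3 for writes: hot ≈ 1500, warm ≈ 1400, cool ≈ 1200.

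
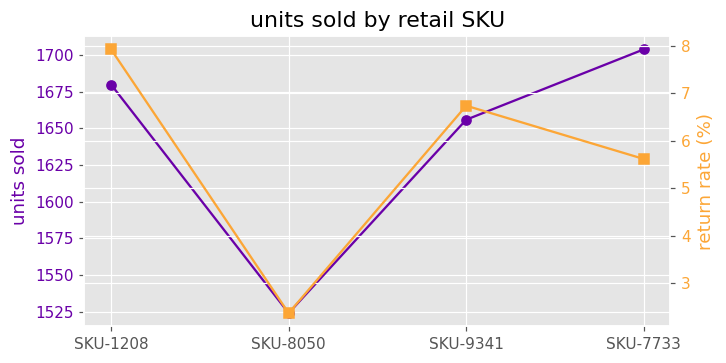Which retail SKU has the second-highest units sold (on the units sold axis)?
SKU-1208

Top 3 (on the units sold axis): SKU-7733 ≈ 1700, SKU-1208 ≈ 1680, SKU-9341 ≈ 1660.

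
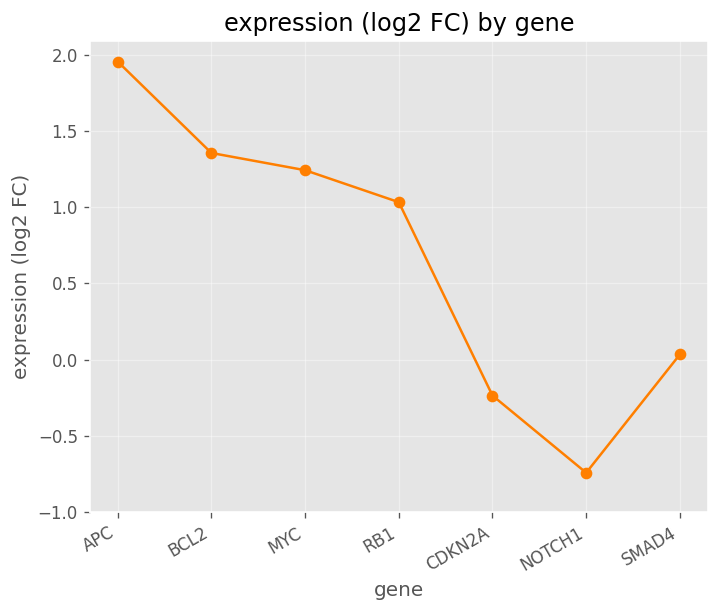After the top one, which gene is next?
Top 3: APC ≈ 2.0, BCL2 ≈ 1.5, MYC ≈ 1.0.

BCL2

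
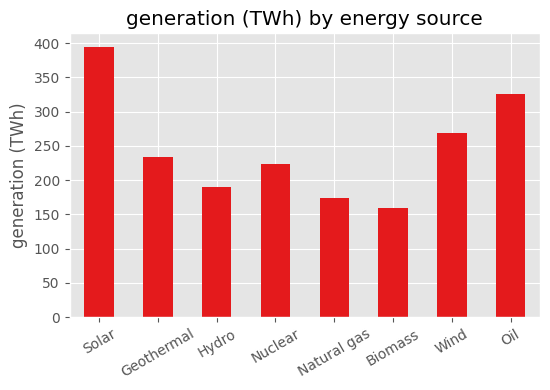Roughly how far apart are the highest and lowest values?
≈ 250

Max Solar ≈ 400, min Biomass ≈ 150; range ≈ 250.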